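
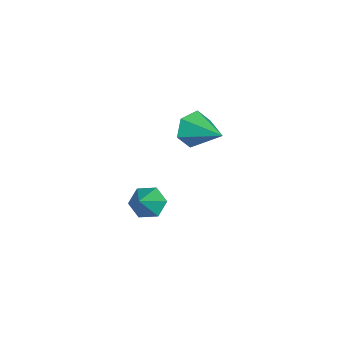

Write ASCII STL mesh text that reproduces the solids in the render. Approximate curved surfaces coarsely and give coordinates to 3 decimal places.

solid 
facet normal -0.714 -0.622 -0.321
outer loop
vertex -3.1 2.884 -4.191
vertex -3.607 3.048 -3.38
vertex -3.745 3.608 -4.16
endloop
endfacet
facet normal 0.493 0.471 -0.732
outer loop
vertex -3.1 2.884 -4.191
vertex -3.745 3.608 -4.16
vertex -2.273 4.212 -2.78
endloop
endfacet
facet normal -0.713 -0.623 -0.321
outer loop
vertex -3.745 3.608 -4.16
vertex -3.607 3.048 -3.38
vertex -4.252 3.771 -3.35
endloop
endfacet
facet normal -0.133 0.952 -0.275
outer loop
vertex -3.745 3.608 -4.16
vertex -4.252 3.771 -3.35
vertex -2.273 4.212 -2.78
endloop
endfacet
facet normal -0.713 -0.623 -0.322
outer loop
vertex -4.252 3.771 -3.35
vertex -3.607 3.048 -3.38
vertex -4.115 3.211 -2.57
endloop
endfacet
facet normal -0.334 0.737 0.588
outer loop
vertex -4.252 3.771 -3.35
vertex -4.115 3.211 -2.57
vertex -2.273 4.212 -2.78
endloop
endfacet
facet normal -0.713 -0.623 -0.322
outer loop
vertex -4.115 3.211 -2.57
vertex -3.607 3.048 -3.38
vertex -3.469 2.488 -2.6
endloop
endfacet
facet normal 0.091 0.040 0.995
outer loop
vertex -4.115 3.211 -2.57
vertex -3.469 2.488 -2.6
vertex -2.273 4.212 -2.78
endloop
endfacet
facet normal -0.714 -0.622 -0.321
outer loop
vertex -3.469 2.488 -2.6
vertex -3.607 3.048 -3.38
vertex -2.962 2.324 -3.411
endloop
endfacet
facet normal 0.718 -0.442 0.538
outer loop
vertex -3.469 2.488 -2.6
vertex -2.962 2.324 -3.411
vertex -2.273 4.212 -2.78
endloop
endfacet
facet normal -0.714 -0.622 -0.321
outer loop
vertex -2.962 2.324 -3.411
vertex -3.607 3.048 -3.38
vertex -3.1 2.884 -4.191
endloop
endfacet
facet normal 0.918 -0.226 -0.325
outer loop
vertex -2.962 2.324 -3.411
vertex -3.1 2.884 -4.191
vertex -2.273 4.212 -2.78
endloop
endfacet
facet normal -0.719 0.192 -0.668
outer loop
vertex 1.883 1.482 -4.431
vertex 1.363 1.062 -3.992
vertex 1.452 1.846 -3.863
endloop
endfacet
facet normal 0.668 0.743 0.031
outer loop
vertex 1.883 1.482 -4.431
vertex 1.452 1.846 -3.863
vertex 2.657 0.718 -2.788
endloop
endfacet
facet normal -0.719 0.192 -0.668
outer loop
vertex 1.452 1.846 -3.863
vertex 1.363 1.062 -3.992
vertex 0.932 1.426 -3.424
endloop
endfacet
facet normal 0.028 0.705 0.708
outer loop
vertex 1.452 1.846 -3.863
vertex 0.932 1.426 -3.424
vertex 2.657 0.718 -2.788
endloop
endfacet
facet normal -0.719 0.191 -0.668
outer loop
vertex 0.932 1.426 -3.424
vertex 1.363 1.062 -3.992
vertex 0.843 0.641 -3.553
endloop
endfacet
facet normal -0.382 -0.107 0.918
outer loop
vertex 0.932 1.426 -3.424
vertex 0.843 0.641 -3.553
vertex 2.657 0.718 -2.788
endloop
endfacet
facet normal -0.719 0.191 -0.669
outer loop
vertex 0.843 0.641 -3.553
vertex 1.363 1.062 -3.992
vertex 1.274 0.277 -4.12
endloop
endfacet
facet normal -0.152 -0.880 0.449
outer loop
vertex 0.843 0.641 -3.553
vertex 1.274 0.277 -4.12
vertex 2.657 0.718 -2.788
endloop
endfacet
facet normal -0.719 0.191 -0.669
outer loop
vertex 1.274 0.277 -4.12
vertex 1.363 1.062 -3.992
vertex 1.794 0.698 -4.559
endloop
endfacet
facet normal 0.489 -0.842 -0.229
outer loop
vertex 1.274 0.277 -4.12
vertex 1.794 0.698 -4.559
vertex 2.657 0.718 -2.788
endloop
endfacet
facet normal -0.719 0.191 -0.669
outer loop
vertex 1.794 0.698 -4.559
vertex 1.363 1.062 -3.992
vertex 1.883 1.482 -4.431
endloop
endfacet
facet normal 0.899 -0.031 -0.438
outer loop
vertex 1.794 0.698 -4.559
vertex 1.883 1.482 -4.431
vertex 2.657 0.718 -2.788
endloop
endfacet

endsolid


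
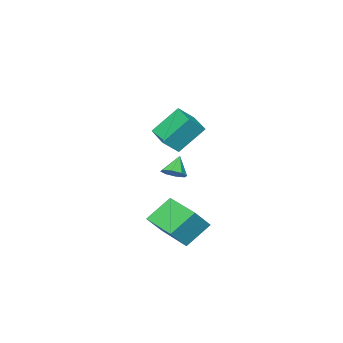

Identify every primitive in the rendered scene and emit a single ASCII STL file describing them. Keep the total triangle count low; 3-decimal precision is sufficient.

solid 
facet normal 0.572 0.210 -0.793
outer loop
vertex -1.473 -3.128 -0.244
vertex -1.904 -3.421 -0.632
vertex -1.821 -2.815 -0.412
endloop
endfacet
facet normal 0.113 0.564 0.818
outer loop
vertex -1.473 -3.128 -0.244
vertex -1.821 -2.815 -0.412
vertex -2.556 -3.659 0.272
endloop
endfacet
facet normal 0.573 0.209 -0.793
outer loop
vertex -1.821 -2.815 -0.412
vertex -1.904 -3.421 -0.632
vertex -2.218 -2.857 -0.71
endloop
endfacet
facet normal -0.437 0.765 0.474
outer loop
vertex -1.821 -2.815 -0.412
vertex -2.218 -2.857 -0.71
vertex -2.556 -3.659 0.272
endloop
endfacet
facet normal 0.571 0.208 -0.794
outer loop
vertex -2.218 -2.857 -0.71
vertex -1.904 -3.421 -0.632
vertex -2.431 -3.229 -0.961
endloop
endfacet
facet normal -0.885 0.459 0.070
outer loop
vertex -2.218 -2.857 -0.71
vertex -2.431 -3.229 -0.961
vertex -2.556 -3.659 0.272
endloop
endfacet
facet normal 0.572 0.210 -0.793
outer loop
vertex -2.431 -3.229 -0.961
vertex -1.904 -3.421 -0.632
vertex -2.335 -3.714 -1.02
endloop
endfacet
facet normal -0.972 -0.173 -0.159
outer loop
vertex -2.431 -3.229 -0.961
vertex -2.335 -3.714 -1.02
vertex -2.556 -3.659 0.272
endloop
endfacet
facet normal 0.572 0.210 -0.793
outer loop
vertex -2.335 -3.714 -1.02
vertex -1.904 -3.421 -0.632
vertex -1.987 -4.027 -0.852
endloop
endfacet
facet normal -0.646 -0.760 -0.078
outer loop
vertex -2.335 -3.714 -1.02
vertex -1.987 -4.027 -0.852
vertex -2.556 -3.659 0.272
endloop
endfacet
facet normal 0.571 0.210 -0.793
outer loop
vertex -1.987 -4.027 -0.852
vertex -1.904 -3.421 -0.632
vertex -1.59 -3.985 -0.555
endloop
endfacet
facet normal -0.097 -0.959 0.265
outer loop
vertex -1.987 -4.027 -0.852
vertex -1.59 -3.985 -0.555
vertex -2.556 -3.659 0.272
endloop
endfacet
facet normal 0.571 0.210 -0.793
outer loop
vertex -1.59 -3.985 -0.555
vertex -1.904 -3.421 -0.632
vertex -1.377 -3.612 -0.303
endloop
endfacet
facet normal 0.353 -0.654 0.670
outer loop
vertex -1.59 -3.985 -0.555
vertex -1.377 -3.612 -0.303
vertex -2.556 -3.659 0.272
endloop
endfacet
facet normal 0.571 0.210 -0.793
outer loop
vertex -1.377 -3.612 -0.303
vertex -1.904 -3.421 -0.632
vertex -1.473 -3.128 -0.244
endloop
endfacet
facet normal 0.439 -0.022 0.898
outer loop
vertex -1.377 -3.612 -0.303
vertex -1.473 -3.128 -0.244
vertex -2.556 -3.659 0.272
endloop
endfacet
facet normal -0.710 0.227 0.666
outer loop
vertex 0.897 -0.828 -0.659
vertex 1.319 1.126 -0.874
vertex 0.004 -0.743 -1.64
endloop
endfacet
facet normal -0.210 -0.972 0.107
outer loop
vertex 1.141 -1.106 -2.706
vertex 0.897 -0.828 -0.659
vertex 0.004 -0.743 -1.64
endloop
endfacet
facet normal -0.711 0.227 0.666
outer loop
vertex 0.004 -0.743 -1.64
vertex 1.319 1.126 -0.874
vertex 0.426 1.211 -1.856
endloop
endfacet
facet normal -0.672 0.063 -0.738
outer loop
vertex 0.426 1.211 -1.856
vertex 1.141 -1.106 -2.706
vertex 0.004 -0.743 -1.64
endloop
endfacet
facet normal 0.672 -0.064 0.738
outer loop
vertex 0.897 -0.828 -0.659
vertex 2.456 0.763 -1.94
vertex 1.319 1.126 -0.874
endloop
endfacet
facet normal -0.210 -0.972 0.107
outer loop
vertex 2.034 -1.191 -1.724
vertex 0.897 -0.828 -0.659
vertex 1.141 -1.106 -2.706
endloop
endfacet
facet normal 0.671 -0.063 0.738
outer loop
vertex 2.034 -1.191 -1.724
vertex 2.456 0.763 -1.94
vertex 0.897 -0.828 -0.659
endloop
endfacet
facet normal 0.210 0.972 -0.107
outer loop
vertex 1.319 1.126 -0.874
vertex 2.456 0.763 -1.94
vertex 0.426 1.211 -1.856
endloop
endfacet
facet normal -0.671 0.064 -0.738
outer loop
vertex 1.563 0.848 -2.921
vertex 1.141 -1.106 -2.706
vertex 0.426 1.211 -1.856
endloop
endfacet
facet normal 0.210 0.972 -0.107
outer loop
vertex 0.426 1.211 -1.856
vertex 2.456 0.763 -1.94
vertex 1.563 0.848 -2.921
endloop
endfacet
facet normal 0.711 -0.227 -0.666
outer loop
vertex 1.563 0.848 -2.921
vertex 2.034 -1.191 -1.724
vertex 1.141 -1.106 -2.706
endloop
endfacet
facet normal 0.710 -0.227 -0.666
outer loop
vertex 2.456 0.763 -1.94
vertex 2.034 -1.191 -1.724
vertex 1.563 0.848 -2.921
endloop
endfacet
facet normal -0.550 0.388 0.740
outer loop
vertex 0.201 -1.029 4.608
vertex 0.831 0.281 4.39
vertex -0.559 -0.779 3.912
endloop
endfacet
facet normal -0.429 -0.891 0.148
outer loop
vertex 0.409 -1.461 2.61
vertex 0.201 -1.029 4.608
vertex -0.559 -0.779 3.912
endloop
endfacet
facet normal -0.550 0.387 0.740
outer loop
vertex -0.559 -0.779 3.912
vertex 0.831 0.281 4.39
vertex 0.071 0.531 3.695
endloop
endfacet
facet normal -0.717 0.236 -0.656
outer loop
vertex 0.071 0.531 3.695
vertex 0.409 -1.461 2.61
vertex -0.559 -0.779 3.912
endloop
endfacet
facet normal 0.717 -0.236 0.656
outer loop
vertex 0.201 -1.029 4.608
vertex 1.799 -0.401 3.088
vertex 0.831 0.281 4.39
endloop
endfacet
facet normal -0.429 -0.891 0.148
outer loop
vertex 1.169 -1.711 3.305
vertex 0.201 -1.029 4.608
vertex 0.409 -1.461 2.61
endloop
endfacet
facet normal 0.717 -0.236 0.656
outer loop
vertex 1.169 -1.711 3.305
vertex 1.799 -0.401 3.088
vertex 0.201 -1.029 4.608
endloop
endfacet
facet normal 0.429 0.891 -0.148
outer loop
vertex 0.831 0.281 4.39
vertex 1.799 -0.401 3.088
vertex 0.071 0.531 3.695
endloop
endfacet
facet normal -0.717 0.236 -0.656
outer loop
vertex 1.039 -0.151 2.392
vertex 0.409 -1.461 2.61
vertex 0.071 0.531 3.695
endloop
endfacet
facet normal 0.429 0.891 -0.148
outer loop
vertex 0.071 0.531 3.695
vertex 1.799 -0.401 3.088
vertex 1.039 -0.151 2.392
endloop
endfacet
facet normal 0.549 -0.387 -0.740
outer loop
vertex 1.039 -0.151 2.392
vertex 1.169 -1.711 3.305
vertex 0.409 -1.461 2.61
endloop
endfacet
facet normal 0.550 -0.387 -0.740
outer loop
vertex 1.799 -0.401 3.088
vertex 1.169 -1.711 3.305
vertex 1.039 -0.151 2.392
endloop
endfacet

endsolid


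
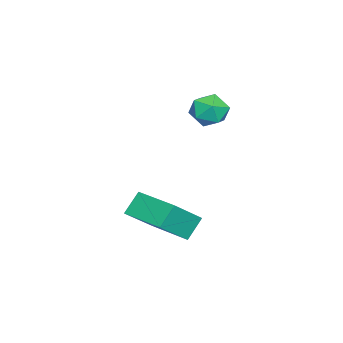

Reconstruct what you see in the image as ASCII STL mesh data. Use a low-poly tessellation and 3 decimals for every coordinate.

solid 
facet normal -0.559 0.616 0.555
outer loop
vertex -2.657 0.92 4.057
vertex -3.301 0.422 3.961
vertex -2.791 0.314 4.594
endloop
endfacet
facet normal 0.125 0.642 0.756
outer loop
vertex -2.657 0.92 4.057
vertex -2.791 0.314 4.594
vertex -2.029 0.471 4.335
endloop
endfacet
facet normal 0.514 0.836 0.190
outer loop
vertex -2.657 0.92 4.057
vertex -2.029 0.471 4.335
vertex -2.068 0.675 3.541
endloop
endfacet
facet normal 0.071 0.930 -0.361
outer loop
vertex -2.657 0.92 4.057
vertex -2.068 0.675 3.541
vertex -2.854 0.645 3.31
endloop
endfacet
facet normal -0.593 0.793 -0.136
outer loop
vertex -2.657 0.92 4.057
vertex -2.854 0.645 3.31
vertex -3.301 0.422 3.961
endloop
endfacet
facet normal 0.325 -0.016 0.946
outer loop
vertex -2.029 0.471 4.335
vertex -2.791 0.314 4.594
vertex -2.286 -0.305 4.41
endloop
endfacet
facet normal -0.782 -0.058 0.620
outer loop
vertex -2.791 0.314 4.594
vertex -3.301 0.422 3.961
vertex -3.072 -0.335 4.179
endloop
endfacet
facet normal -0.837 0.229 -0.496
outer loop
vertex -3.301 0.422 3.961
vertex -2.854 0.645 3.31
vertex -3.111 -0.131 3.385
endloop
endfacet
facet normal 0.236 0.449 -0.862
outer loop
vertex -2.854 0.645 3.31
vertex -2.068 0.675 3.541
vertex -2.349 0.026 3.126
endloop
endfacet
facet normal 0.954 0.297 0.029
outer loop
vertex -2.068 0.675 3.541
vertex -2.029 0.471 4.335
vertex -1.839 -0.082 3.759
endloop
endfacet
facet normal -0.071 -0.930 0.361
outer loop
vertex -2.483 -0.58 3.663
vertex -2.286 -0.305 4.41
vertex -3.072 -0.335 4.179
endloop
endfacet
facet normal -0.514 -0.836 -0.190
outer loop
vertex -2.483 -0.58 3.663
vertex -3.072 -0.335 4.179
vertex -3.111 -0.131 3.385
endloop
endfacet
facet normal -0.125 -0.642 -0.756
outer loop
vertex -2.483 -0.58 3.663
vertex -3.111 -0.131 3.385
vertex -2.349 0.026 3.126
endloop
endfacet
facet normal 0.559 -0.616 -0.555
outer loop
vertex -2.483 -0.58 3.663
vertex -2.349 0.026 3.126
vertex -1.839 -0.082 3.759
endloop
endfacet
facet normal 0.593 -0.793 0.136
outer loop
vertex -2.483 -0.58 3.663
vertex -1.839 -0.082 3.759
vertex -2.286 -0.305 4.41
endloop
endfacet
facet normal -0.236 -0.449 0.862
outer loop
vertex -3.072 -0.335 4.179
vertex -2.286 -0.305 4.41
vertex -2.791 0.314 4.594
endloop
endfacet
facet normal -0.954 -0.297 -0.029
outer loop
vertex -3.111 -0.131 3.385
vertex -3.072 -0.335 4.179
vertex -3.301 0.422 3.961
endloop
endfacet
facet normal -0.325 0.016 -0.946
outer loop
vertex -2.349 0.026 3.126
vertex -3.111 -0.131 3.385
vertex -2.854 0.645 3.31
endloop
endfacet
facet normal 0.782 0.058 -0.620
outer loop
vertex -1.839 -0.082 3.759
vertex -2.349 0.026 3.126
vertex -2.068 0.675 3.541
endloop
endfacet
facet normal 0.837 -0.229 0.496
outer loop
vertex -2.286 -0.305 4.41
vertex -1.839 -0.082 3.759
vertex -2.029 0.471 4.335
endloop
endfacet
facet normal -0.586 0.290 0.757
outer loop
vertex -0.201 -1.66 0.562
vertex 0.73 0.005 0.645
vertex -1.263 -1.013 -0.507
endloop
endfacet
facet normal -0.487 -0.872 -0.044
outer loop
vertex -0.63 -1.325 -1.325
vertex -0.201 -1.66 0.562
vertex -1.263 -1.013 -0.507
endloop
endfacet
facet normal -0.586 0.289 0.757
outer loop
vertex -1.263 -1.013 -0.507
vertex 0.73 0.005 0.645
vertex -0.332 0.653 -0.424
endloop
endfacet
facet normal -0.648 0.394 -0.652
outer loop
vertex -0.332 0.653 -0.424
vertex -0.63 -1.325 -1.325
vertex -1.263 -1.013 -0.507
endloop
endfacet
facet normal 0.648 -0.395 0.652
outer loop
vertex -0.201 -1.66 0.562
vertex 1.363 -0.307 -0.173
vertex 0.73 0.005 0.645
endloop
endfacet
facet normal -0.488 -0.872 -0.044
outer loop
vertex 0.432 -1.973 -0.256
vertex -0.201 -1.66 0.562
vertex -0.63 -1.325 -1.325
endloop
endfacet
facet normal 0.648 -0.394 0.652
outer loop
vertex 0.432 -1.973 -0.256
vertex 1.363 -0.307 -0.173
vertex -0.201 -1.66 0.562
endloop
endfacet
facet normal 0.487 0.872 0.044
outer loop
vertex 0.73 0.005 0.645
vertex 1.363 -0.307 -0.173
vertex -0.332 0.653 -0.424
endloop
endfacet
facet normal -0.647 0.395 -0.652
outer loop
vertex 0.301 0.34 -1.242
vertex -0.63 -1.325 -1.325
vertex -0.332 0.653 -0.424
endloop
endfacet
facet normal 0.487 0.872 0.044
outer loop
vertex -0.332 0.653 -0.424
vertex 1.363 -0.307 -0.173
vertex 0.301 0.34 -1.242
endloop
endfacet
facet normal 0.585 -0.290 -0.757
outer loop
vertex 0.301 0.34 -1.242
vertex 0.432 -1.973 -0.256
vertex -0.63 -1.325 -1.325
endloop
endfacet
facet normal 0.586 -0.290 -0.757
outer loop
vertex 1.363 -0.307 -0.173
vertex 0.432 -1.973 -0.256
vertex 0.301 0.34 -1.242
endloop
endfacet

endsolid


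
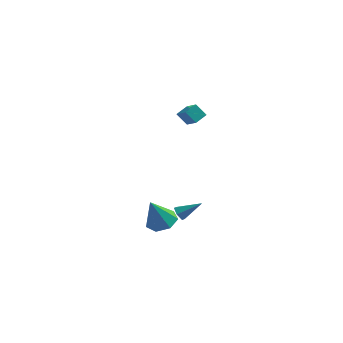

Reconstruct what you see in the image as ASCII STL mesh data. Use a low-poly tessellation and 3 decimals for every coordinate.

solid 
facet normal -0.807 -0.225 -0.546
outer loop
vertex 0.924 3.321 -4.522
vertex 0.635 3.261 -4.07
vertex 0.663 3.743 -4.31
endloop
endfacet
facet normal 0.564 0.622 -0.544
outer loop
vertex 0.924 3.321 -4.522
vertex 0.663 3.743 -4.31
vertex 1.845 3.599 -3.25
endloop
endfacet
facet normal -0.806 -0.226 -0.547
outer loop
vertex 0.663 3.743 -4.31
vertex 0.635 3.261 -4.07
vertex 0.373 3.683 -3.858
endloop
endfacet
facet normal 0.002 0.991 0.133
outer loop
vertex 0.663 3.743 -4.31
vertex 0.373 3.683 -3.858
vertex 1.845 3.599 -3.25
endloop
endfacet
facet normal -0.806 -0.226 -0.546
outer loop
vertex 0.373 3.683 -3.858
vertex 0.635 3.261 -4.07
vertex 0.346 3.2 -3.618
endloop
endfacet
facet normal -0.322 0.436 0.840
outer loop
vertex 0.373 3.683 -3.858
vertex 0.346 3.2 -3.618
vertex 1.845 3.599 -3.25
endloop
endfacet
facet normal -0.807 -0.226 -0.546
outer loop
vertex 0.346 3.2 -3.618
vertex 0.635 3.261 -4.07
vertex 0.607 2.778 -3.829
endloop
endfacet
facet normal -0.084 -0.487 0.870
outer loop
vertex 0.346 3.2 -3.618
vertex 0.607 2.778 -3.829
vertex 1.845 3.599 -3.25
endloop
endfacet
facet normal -0.806 -0.226 -0.547
outer loop
vertex 0.607 2.778 -3.829
vertex 0.635 3.261 -4.07
vertex 0.897 2.838 -4.281
endloop
endfacet
facet normal 0.478 -0.857 0.193
outer loop
vertex 0.607 2.778 -3.829
vertex 0.897 2.838 -4.281
vertex 1.845 3.599 -3.25
endloop
endfacet
facet normal -0.806 -0.227 -0.546
outer loop
vertex 0.897 2.838 -4.281
vertex 0.635 3.261 -4.07
vertex 0.924 3.321 -4.522
endloop
endfacet
facet normal 0.802 -0.302 -0.515
outer loop
vertex 0.897 2.838 -4.281
vertex 0.924 3.321 -4.522
vertex 1.845 3.599 -3.25
endloop
endfacet
facet normal 0.264 0.277 -0.924
outer loop
vertex 0.603 1.308 -3.968
vertex -0.054 2.008 -3.946
vertex 0.866 2.041 -3.673
endloop
endfacet
facet normal 0.725 -0.465 0.509
outer loop
vertex 0.603 1.308 -3.968
vertex 0.866 2.041 -3.673
vertex -0.566 1.472 -2.154
endloop
endfacet
facet normal 0.264 0.276 -0.924
outer loop
vertex 0.866 2.041 -3.673
vertex -0.054 2.008 -3.946
vertex 0.437 2.75 -3.584
endloop
endfacet
facet normal 0.637 0.296 0.712
outer loop
vertex 0.866 2.041 -3.673
vertex 0.437 2.75 -3.584
vertex -0.566 1.472 -2.154
endloop
endfacet
facet normal 0.264 0.276 -0.924
outer loop
vertex 0.437 2.75 -3.584
vertex -0.054 2.008 -3.946
vertex -0.361 2.9 -3.767
endloop
endfacet
facet normal -0.011 0.749 0.662
outer loop
vertex 0.437 2.75 -3.584
vertex -0.361 2.9 -3.767
vertex -0.566 1.472 -2.154
endloop
endfacet
facet normal 0.264 0.276 -0.924
outer loop
vertex -0.361 2.9 -3.767
vertex -0.054 2.008 -3.946
vertex -0.928 2.379 -4.085
endloop
endfacet
facet normal -0.732 0.554 0.397
outer loop
vertex -0.361 2.9 -3.767
vertex -0.928 2.379 -4.085
vertex -0.566 1.472 -2.154
endloop
endfacet
facet normal 0.265 0.277 -0.924
outer loop
vertex -0.928 2.379 -4.085
vertex -0.054 2.008 -3.946
vertex -0.837 1.579 -4.299
endloop
endfacet
facet normal -0.983 -0.143 0.117
outer loop
vertex -0.928 2.379 -4.085
vertex -0.837 1.579 -4.299
vertex -0.566 1.472 -2.154
endloop
endfacet
facet normal 0.264 0.277 -0.924
outer loop
vertex -0.837 1.579 -4.299
vertex -0.054 2.008 -3.946
vertex -0.155 1.102 -4.247
endloop
endfacet
facet normal -0.574 -0.818 0.032
outer loop
vertex -0.837 1.579 -4.299
vertex -0.155 1.102 -4.247
vertex -0.566 1.472 -2.154
endloop
endfacet
facet normal 0.265 0.277 -0.924
outer loop
vertex -0.155 1.102 -4.247
vertex -0.054 2.008 -3.946
vertex 0.603 1.308 -3.968
endloop
endfacet
facet normal 0.185 -0.961 0.206
outer loop
vertex -0.155 1.102 -4.247
vertex 0.603 1.308 -3.968
vertex -0.566 1.472 -2.154
endloop
endfacet
facet normal -0.661 0.086 0.745
outer loop
vertex 1.031 3.025 4.365
vertex 1.454 3.673 4.666
vertex 0.338 3.806 3.66
endloop
endfacet
facet normal -0.510 -0.780 -0.362
outer loop
vertex 0.946 3.727 2.974
vertex 1.031 3.025 4.365
vertex 0.338 3.806 3.66
endloop
endfacet
facet normal -0.661 0.086 0.745
outer loop
vertex 0.338 3.806 3.66
vertex 1.454 3.673 4.666
vertex 0.761 4.454 3.961
endloop
endfacet
facet normal -0.551 0.619 -0.559
outer loop
vertex 0.761 4.454 3.961
vertex 0.946 3.727 2.974
vertex 0.338 3.806 3.66
endloop
endfacet
facet normal 0.551 -0.619 0.559
outer loop
vertex 1.031 3.025 4.365
vertex 2.062 3.594 3.98
vertex 1.454 3.673 4.666
endloop
endfacet
facet normal -0.510 -0.780 -0.362
outer loop
vertex 1.639 2.946 3.679
vertex 1.031 3.025 4.365
vertex 0.946 3.727 2.974
endloop
endfacet
facet normal 0.551 -0.619 0.559
outer loop
vertex 1.639 2.946 3.679
vertex 2.062 3.594 3.98
vertex 1.031 3.025 4.365
endloop
endfacet
facet normal 0.510 0.780 0.362
outer loop
vertex 1.454 3.673 4.666
vertex 2.062 3.594 3.98
vertex 0.761 4.454 3.961
endloop
endfacet
facet normal -0.551 0.619 -0.559
outer loop
vertex 1.369 4.375 3.275
vertex 0.946 3.727 2.974
vertex 0.761 4.454 3.961
endloop
endfacet
facet normal 0.510 0.780 0.362
outer loop
vertex 0.761 4.454 3.961
vertex 2.062 3.594 3.98
vertex 1.369 4.375 3.275
endloop
endfacet
facet normal 0.661 -0.086 -0.745
outer loop
vertex 1.369 4.375 3.275
vertex 1.639 2.946 3.679
vertex 0.946 3.727 2.974
endloop
endfacet
facet normal 0.661 -0.086 -0.745
outer loop
vertex 2.062 3.594 3.98
vertex 1.639 2.946 3.679
vertex 1.369 4.375 3.275
endloop
endfacet

endsolid


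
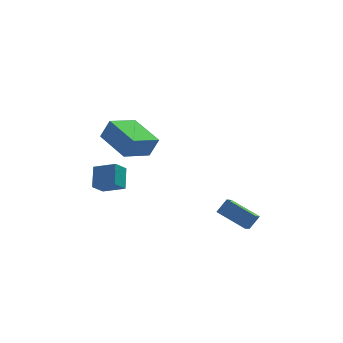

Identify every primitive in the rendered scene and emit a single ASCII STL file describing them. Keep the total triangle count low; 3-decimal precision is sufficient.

solid 
facet normal -0.790 -0.505 0.348
outer loop
vertex -2.732 -1.331 3.285
vertex -3.631 0.369 3.711
vertex -3.195 -1.318 2.254
endloop
endfacet
facet normal 0.457 -0.863 -0.216
outer loop
vertex -1.869 -0.469 1.669
vertex -2.732 -1.331 3.285
vertex -3.195 -1.318 2.254
endloop
endfacet
facet normal -0.789 -0.505 0.349
outer loop
vertex -3.195 -1.318 2.254
vertex -3.631 0.369 3.711
vertex -4.095 0.383 2.681
endloop
endfacet
facet normal -0.410 0.012 -0.912
outer loop
vertex -4.095 0.383 2.681
vertex -1.869 -0.469 1.669
vertex -3.195 -1.318 2.254
endloop
endfacet
facet normal 0.410 -0.012 0.912
outer loop
vertex -2.732 -1.331 3.285
vertex -2.305 1.218 3.126
vertex -3.631 0.369 3.711
endloop
endfacet
facet normal 0.456 -0.863 -0.217
outer loop
vertex -1.405 -0.483 2.699
vertex -2.732 -1.331 3.285
vertex -1.869 -0.469 1.669
endloop
endfacet
facet normal 0.410 -0.012 0.912
outer loop
vertex -1.405 -0.483 2.699
vertex -2.305 1.218 3.126
vertex -2.732 -1.331 3.285
endloop
endfacet
facet normal -0.457 0.863 0.217
outer loop
vertex -3.631 0.369 3.711
vertex -2.305 1.218 3.126
vertex -4.095 0.383 2.681
endloop
endfacet
facet normal -0.410 0.012 -0.912
outer loop
vertex -2.768 1.231 2.095
vertex -1.869 -0.469 1.669
vertex -4.095 0.383 2.681
endloop
endfacet
facet normal -0.456 0.863 0.216
outer loop
vertex -4.095 0.383 2.681
vertex -2.305 1.218 3.126
vertex -2.768 1.231 2.095
endloop
endfacet
facet normal 0.790 0.505 -0.349
outer loop
vertex -2.768 1.231 2.095
vertex -1.405 -0.483 2.699
vertex -1.869 -0.469 1.669
endloop
endfacet
facet normal 0.790 0.505 -0.348
outer loop
vertex -2.305 1.218 3.126
vertex -1.405 -0.483 2.699
vertex -2.768 1.231 2.095
endloop
endfacet
facet normal -0.577 -0.453 0.680
outer loop
vertex -3.103 2.672 -0.816
vertex -4.149 3.269 -1.306
vertex -3.287 1.678 -1.634
endloop
endfacet
facet normal 0.805 -0.459 0.376
outer loop
vertex -2.711 2.131 -2.314
vertex -3.103 2.672 -0.816
vertex -3.287 1.678 -1.634
endloop
endfacet
facet normal -0.576 -0.452 0.681
outer loop
vertex -3.287 1.678 -1.634
vertex -4.149 3.269 -1.306
vertex -4.334 2.275 -2.123
endloop
endfacet
facet normal -0.142 -0.764 -0.629
outer loop
vertex -4.334 2.275 -2.123
vertex -2.711 2.131 -2.314
vertex -3.287 1.678 -1.634
endloop
endfacet
facet normal 0.142 0.764 0.629
outer loop
vertex -3.103 2.672 -0.816
vertex -3.573 3.722 -1.986
vertex -4.149 3.269 -1.306
endloop
endfacet
facet normal 0.805 -0.459 0.376
outer loop
vertex -2.526 3.125 -1.497
vertex -3.103 2.672 -0.816
vertex -2.711 2.131 -2.314
endloop
endfacet
facet normal 0.142 0.764 0.629
outer loop
vertex -2.526 3.125 -1.497
vertex -3.573 3.722 -1.986
vertex -3.103 2.672 -0.816
endloop
endfacet
facet normal -0.805 0.459 -0.376
outer loop
vertex -4.149 3.269 -1.306
vertex -3.573 3.722 -1.986
vertex -4.334 2.275 -2.123
endloop
endfacet
facet normal -0.142 -0.765 -0.629
outer loop
vertex -3.757 2.728 -2.804
vertex -2.711 2.131 -2.314
vertex -4.334 2.275 -2.123
endloop
endfacet
facet normal -0.805 0.459 -0.377
outer loop
vertex -4.334 2.275 -2.123
vertex -3.573 3.722 -1.986
vertex -3.757 2.728 -2.804
endloop
endfacet
facet normal 0.577 0.452 -0.680
outer loop
vertex -3.757 2.728 -2.804
vertex -2.526 3.125 -1.497
vertex -2.711 2.131 -2.314
endloop
endfacet
facet normal 0.576 0.453 -0.680
outer loop
vertex -3.573 3.722 -1.986
vertex -2.526 3.125 -1.497
vertex -3.757 2.728 -2.804
endloop
endfacet
facet normal -0.602 -0.260 -0.755
outer loop
vertex 1.566 0.491 -3.376
vertex 1.92 1.123 -3.876
vertex 2.772 -0.639 -3.95
endloop
endfacet
facet normal -0.402 -0.718 0.568
outer loop
vertex 3.32 -0.403 -3.264
vertex 1.566 0.491 -3.376
vertex 2.772 -0.639 -3.95
endloop
endfacet
facet normal -0.603 -0.260 -0.754
outer loop
vertex 2.772 -0.639 -3.95
vertex 1.92 1.123 -3.876
vertex 3.126 -0.007 -4.451
endloop
endfacet
facet normal 0.689 -0.646 -0.328
outer loop
vertex 3.126 -0.007 -4.451
vertex 3.32 -0.403 -3.264
vertex 2.772 -0.639 -3.95
endloop
endfacet
facet normal -0.689 0.646 0.328
outer loop
vertex 1.566 0.491 -3.376
vertex 2.468 1.359 -3.19
vertex 1.92 1.123 -3.876
endloop
endfacet
facet normal -0.402 -0.718 0.568
outer loop
vertex 2.114 0.727 -2.689
vertex 1.566 0.491 -3.376
vertex 3.32 -0.403 -3.264
endloop
endfacet
facet normal -0.689 0.646 0.328
outer loop
vertex 2.114 0.727 -2.689
vertex 2.468 1.359 -3.19
vertex 1.566 0.491 -3.376
endloop
endfacet
facet normal 0.402 0.718 -0.568
outer loop
vertex 1.92 1.123 -3.876
vertex 2.468 1.359 -3.19
vertex 3.126 -0.007 -4.451
endloop
endfacet
facet normal 0.689 -0.646 -0.328
outer loop
vertex 3.674 0.229 -3.764
vertex 3.32 -0.403 -3.264
vertex 3.126 -0.007 -4.451
endloop
endfacet
facet normal 0.403 0.718 -0.568
outer loop
vertex 3.126 -0.007 -4.451
vertex 2.468 1.359 -3.19
vertex 3.674 0.229 -3.764
endloop
endfacet
facet normal 0.603 0.259 0.755
outer loop
vertex 3.674 0.229 -3.764
vertex 2.114 0.727 -2.689
vertex 3.32 -0.403 -3.264
endloop
endfacet
facet normal 0.603 0.260 0.754
outer loop
vertex 2.468 1.359 -3.19
vertex 2.114 0.727 -2.689
vertex 3.674 0.229 -3.764
endloop
endfacet

endsolid


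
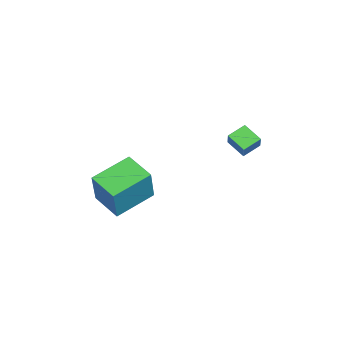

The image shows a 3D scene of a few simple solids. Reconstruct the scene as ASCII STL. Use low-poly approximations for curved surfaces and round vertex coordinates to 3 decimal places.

solid 
facet normal -0.695 -0.666 0.271
outer loop
vertex -0.716 -3.778 -1.711
vertex -1.952 -2.25 -1.128
vertex -1.511 -3.709 -3.577
endloop
endfacet
facet normal 0.603 -0.745 -0.285
outer loop
vertex -0.448 -2.69 -3.992
vertex -0.716 -3.778 -1.711
vertex -1.511 -3.709 -3.577
endloop
endfacet
facet normal -0.695 -0.666 0.271
outer loop
vertex -1.511 -3.709 -3.577
vertex -1.952 -2.25 -1.128
vertex -2.747 -2.181 -2.994
endloop
endfacet
facet normal -0.392 0.034 -0.919
outer loop
vertex -2.747 -2.181 -2.994
vertex -0.448 -2.69 -3.992
vertex -1.511 -3.709 -3.577
endloop
endfacet
facet normal 0.392 -0.034 0.919
outer loop
vertex -0.716 -3.778 -1.711
vertex -0.889 -1.231 -1.543
vertex -1.952 -2.25 -1.128
endloop
endfacet
facet normal 0.603 -0.745 -0.285
outer loop
vertex 0.347 -2.759 -2.126
vertex -0.716 -3.778 -1.711
vertex -0.448 -2.69 -3.992
endloop
endfacet
facet normal 0.392 -0.034 0.919
outer loop
vertex 0.347 -2.759 -2.126
vertex -0.889 -1.231 -1.543
vertex -0.716 -3.778 -1.711
endloop
endfacet
facet normal -0.603 0.745 0.285
outer loop
vertex -1.952 -2.25 -1.128
vertex -0.889 -1.231 -1.543
vertex -2.747 -2.181 -2.994
endloop
endfacet
facet normal -0.392 0.034 -0.919
outer loop
vertex -1.684 -1.162 -3.409
vertex -0.448 -2.69 -3.992
vertex -2.747 -2.181 -2.994
endloop
endfacet
facet normal -0.603 0.745 0.285
outer loop
vertex -2.747 -2.181 -2.994
vertex -0.889 -1.231 -1.543
vertex -1.684 -1.162 -3.409
endloop
endfacet
facet normal 0.695 0.666 -0.271
outer loop
vertex -1.684 -1.162 -3.409
vertex 0.347 -2.759 -2.126
vertex -0.448 -2.69 -3.992
endloop
endfacet
facet normal 0.695 0.666 -0.271
outer loop
vertex -0.889 -1.231 -1.543
vertex 0.347 -2.759 -2.126
vertex -1.684 -1.162 -3.409
endloop
endfacet
facet normal -0.572 -0.022 -0.820
outer loop
vertex -1.158 2.036 0.479
vertex -1.682 2.735 0.826
vertex -0.539 2.725 0.028
endloop
endfacet
facet normal 0.558 -0.743 -0.370
outer loop
vertex -0.018 2.745 0.774
vertex -1.158 2.036 0.479
vertex -0.539 2.725 0.028
endloop
endfacet
facet normal -0.572 -0.022 -0.820
outer loop
vertex -0.539 2.725 0.028
vertex -1.682 2.735 0.826
vertex -1.063 3.424 0.375
endloop
endfacet
facet normal 0.601 0.668 -0.438
outer loop
vertex -1.063 3.424 0.375
vertex -0.018 2.745 0.774
vertex -0.539 2.725 0.028
endloop
endfacet
facet normal -0.601 -0.668 0.438
outer loop
vertex -1.158 2.036 0.479
vertex -1.161 2.755 1.572
vertex -1.682 2.735 0.826
endloop
endfacet
facet normal 0.558 -0.743 -0.370
outer loop
vertex -0.637 2.056 1.225
vertex -1.158 2.036 0.479
vertex -0.018 2.745 0.774
endloop
endfacet
facet normal -0.601 -0.668 0.438
outer loop
vertex -0.637 2.056 1.225
vertex -1.161 2.755 1.572
vertex -1.158 2.036 0.479
endloop
endfacet
facet normal -0.558 0.743 0.370
outer loop
vertex -1.682 2.735 0.826
vertex -1.161 2.755 1.572
vertex -1.063 3.424 0.375
endloop
endfacet
facet normal 0.601 0.668 -0.438
outer loop
vertex -0.542 3.444 1.121
vertex -0.018 2.745 0.774
vertex -1.063 3.424 0.375
endloop
endfacet
facet normal -0.558 0.743 0.370
outer loop
vertex -1.063 3.424 0.375
vertex -1.161 2.755 1.572
vertex -0.542 3.444 1.121
endloop
endfacet
facet normal 0.572 0.022 0.820
outer loop
vertex -0.542 3.444 1.121
vertex -0.637 2.056 1.225
vertex -0.018 2.745 0.774
endloop
endfacet
facet normal 0.572 0.022 0.820
outer loop
vertex -1.161 2.755 1.572
vertex -0.637 2.056 1.225
vertex -0.542 3.444 1.121
endloop
endfacet

endsolid


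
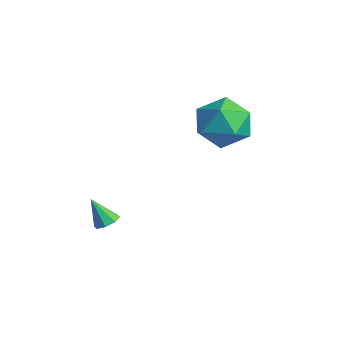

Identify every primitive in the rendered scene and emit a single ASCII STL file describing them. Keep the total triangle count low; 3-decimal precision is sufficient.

solid 
facet normal -0.712 0.638 0.293
outer loop
vertex -0.579 4.368 2.187
vertex -1.367 3.508 2.147
vertex -0.776 3.714 3.133
endloop
endfacet
facet normal -0.076 0.828 0.556
outer loop
vertex -0.579 4.368 2.187
vertex -0.776 3.714 3.133
vertex 0.316 4.008 2.844
endloop
endfacet
facet normal 0.368 0.930 0.007
outer loop
vertex -0.579 4.368 2.187
vertex 0.316 4.008 2.844
vertex 0.4 3.984 1.68
endloop
endfacet
facet normal 0.007 0.804 -0.595
outer loop
vertex -0.579 4.368 2.187
vertex 0.4 3.984 1.68
vertex -0.64 3.675 1.249
endloop
endfacet
facet normal -0.660 0.624 -0.418
outer loop
vertex -0.579 4.368 2.187
vertex -0.64 3.675 1.249
vertex -1.367 3.508 2.147
endloop
endfacet
facet normal 0.174 0.282 0.944
outer loop
vertex 0.316 4.008 2.844
vertex -0.776 3.714 3.133
vertex 0.08 2.925 3.211
endloop
endfacet
facet normal -0.855 -0.023 0.518
outer loop
vertex -0.776 3.714 3.133
vertex -1.367 3.508 2.147
vertex -0.96 2.616 2.78
endloop
endfacet
facet normal -0.772 -0.047 -0.634
outer loop
vertex -1.367 3.508 2.147
vertex -0.64 3.675 1.249
vertex -0.876 2.592 1.616
endloop
endfacet
facet normal 0.309 0.244 -0.919
outer loop
vertex -0.64 3.675 1.249
vertex 0.4 3.984 1.68
vertex 0.216 2.886 1.327
endloop
endfacet
facet normal 0.893 0.447 0.055
outer loop
vertex 0.4 3.984 1.68
vertex 0.316 4.008 2.844
vertex 0.807 3.092 2.313
endloop
endfacet
facet normal -0.007 -0.804 0.595
outer loop
vertex 0.019 2.232 2.273
vertex 0.08 2.925 3.211
vertex -0.96 2.616 2.78
endloop
endfacet
facet normal -0.368 -0.930 -0.007
outer loop
vertex 0.019 2.232 2.273
vertex -0.96 2.616 2.78
vertex -0.876 2.592 1.616
endloop
endfacet
facet normal 0.076 -0.828 -0.556
outer loop
vertex 0.019 2.232 2.273
vertex -0.876 2.592 1.616
vertex 0.216 2.886 1.327
endloop
endfacet
facet normal 0.712 -0.638 -0.293
outer loop
vertex 0.019 2.232 2.273
vertex 0.216 2.886 1.327
vertex 0.807 3.092 2.313
endloop
endfacet
facet normal 0.660 -0.624 0.418
outer loop
vertex 0.019 2.232 2.273
vertex 0.807 3.092 2.313
vertex 0.08 2.925 3.211
endloop
endfacet
facet normal -0.309 -0.244 0.919
outer loop
vertex -0.96 2.616 2.78
vertex 0.08 2.925 3.211
vertex -0.776 3.714 3.133
endloop
endfacet
facet normal -0.893 -0.447 -0.055
outer loop
vertex -0.876 2.592 1.616
vertex -0.96 2.616 2.78
vertex -1.367 3.508 2.147
endloop
endfacet
facet normal -0.174 -0.282 -0.944
outer loop
vertex 0.216 2.886 1.327
vertex -0.876 2.592 1.616
vertex -0.64 3.675 1.249
endloop
endfacet
facet normal 0.855 0.023 -0.518
outer loop
vertex 0.807 3.092 2.313
vertex 0.216 2.886 1.327
vertex 0.4 3.984 1.68
endloop
endfacet
facet normal 0.772 0.047 0.634
outer loop
vertex 0.08 2.925 3.211
vertex 0.807 3.092 2.313
vertex 0.316 4.008 2.844
endloop
endfacet
facet normal 0.433 0.293 -0.852
outer loop
vertex -1.183 -0.586 -2.158
vertex -1.63 -0.664 -2.412
vertex -1.414 -0.262 -2.164
endloop
endfacet
facet normal 0.480 0.357 0.802
outer loop
vertex -1.183 -0.586 -2.158
vertex -1.414 -0.262 -2.164
vertex -2.15 -1.016 -1.388
endloop
endfacet
facet normal 0.433 0.294 -0.853
outer loop
vertex -1.414 -0.262 -2.164
vertex -1.63 -0.664 -2.412
vertex -1.772 -0.173 -2.315
endloop
endfacet
facet normal -0.087 0.754 0.651
outer loop
vertex -1.414 -0.262 -2.164
vertex -1.772 -0.173 -2.315
vertex -2.15 -1.016 -1.388
endloop
endfacet
facet normal 0.433 0.294 -0.852
outer loop
vertex -1.772 -0.173 -2.315
vertex -1.63 -0.664 -2.412
vertex -2.046 -0.373 -2.523
endloop
endfacet
facet normal -0.701 0.646 0.302
outer loop
vertex -1.772 -0.173 -2.315
vertex -2.046 -0.373 -2.523
vertex -2.15 -1.016 -1.388
endloop
endfacet
facet normal 0.432 0.291 -0.854
outer loop
vertex -2.046 -0.373 -2.523
vertex -1.63 -0.664 -2.412
vertex -2.077 -0.743 -2.665
endloop
endfacet
facet normal -0.995 0.097 -0.036
outer loop
vertex -2.046 -0.373 -2.523
vertex -2.077 -0.743 -2.665
vertex -2.15 -1.016 -1.388
endloop
endfacet
facet normal 0.431 0.294 -0.853
outer loop
vertex -2.077 -0.743 -2.665
vertex -1.63 -0.664 -2.412
vertex -1.846 -1.067 -2.66
endloop
endfacet
facet normal -0.801 -0.574 -0.169
outer loop
vertex -2.077 -0.743 -2.665
vertex -1.846 -1.067 -2.66
vertex -2.15 -1.016 -1.388
endloop
endfacet
facet normal 0.435 0.291 -0.852
outer loop
vertex -1.846 -1.067 -2.66
vertex -1.63 -0.664 -2.412
vertex -1.489 -1.155 -2.508
endloop
endfacet
facet normal -0.233 -0.972 -0.017
outer loop
vertex -1.846 -1.067 -2.66
vertex -1.489 -1.155 -2.508
vertex -2.15 -1.016 -1.388
endloop
endfacet
facet normal 0.432 0.291 -0.854
outer loop
vertex -1.489 -1.155 -2.508
vertex -1.63 -0.664 -2.412
vertex -1.214 -0.956 -2.301
endloop
endfacet
facet normal 0.378 -0.865 0.330
outer loop
vertex -1.489 -1.155 -2.508
vertex -1.214 -0.956 -2.301
vertex -2.15 -1.016 -1.388
endloop
endfacet
facet normal 0.433 0.293 -0.852
outer loop
vertex -1.214 -0.956 -2.301
vertex -1.63 -0.664 -2.412
vertex -1.183 -0.586 -2.158
endloop
endfacet
facet normal 0.673 -0.315 0.669
outer loop
vertex -1.214 -0.956 -2.301
vertex -1.183 -0.586 -2.158
vertex -2.15 -1.016 -1.388
endloop
endfacet

endsolid


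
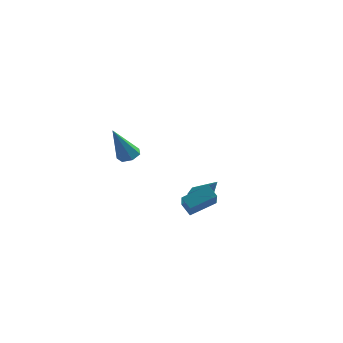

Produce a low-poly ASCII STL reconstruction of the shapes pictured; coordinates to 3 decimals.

solid 
facet normal -0.559 0.221 -0.799
outer loop
vertex 2.312 3.597 -4.668
vertex 1.819 3.995 -4.213
vertex 2.428 4.358 -4.539
endloop
endfacet
facet normal 0.957 -0.100 -0.271
outer loop
vertex 2.312 3.597 -4.668
vertex 2.428 4.358 -4.539
vertex 2.861 3.585 -2.727
endloop
endfacet
facet normal -0.559 0.221 -0.799
outer loop
vertex 2.428 4.358 -4.539
vertex 1.819 3.995 -4.213
vertex 1.935 4.755 -4.084
endloop
endfacet
facet normal 0.694 0.707 0.136
outer loop
vertex 2.428 4.358 -4.539
vertex 1.935 4.755 -4.084
vertex 2.861 3.585 -2.727
endloop
endfacet
facet normal -0.560 0.221 -0.799
outer loop
vertex 1.935 4.755 -4.084
vertex 1.819 3.995 -4.213
vertex 1.327 4.393 -3.758
endloop
endfacet
facet normal -0.071 0.731 0.679
outer loop
vertex 1.935 4.755 -4.084
vertex 1.327 4.393 -3.758
vertex 2.861 3.585 -2.727
endloop
endfacet
facet normal -0.560 0.221 -0.799
outer loop
vertex 1.327 4.393 -3.758
vertex 1.819 3.995 -4.213
vertex 1.211 3.632 -3.887
endloop
endfacet
facet normal -0.575 -0.051 0.816
outer loop
vertex 1.327 4.393 -3.758
vertex 1.211 3.632 -3.887
vertex 2.861 3.585 -2.727
endloop
endfacet
facet normal -0.560 0.220 -0.799
outer loop
vertex 1.211 3.632 -3.887
vertex 1.819 3.995 -4.213
vertex 1.704 3.234 -4.342
endloop
endfacet
facet normal -0.313 -0.857 0.410
outer loop
vertex 1.211 3.632 -3.887
vertex 1.704 3.234 -4.342
vertex 2.861 3.585 -2.727
endloop
endfacet
facet normal -0.560 0.220 -0.799
outer loop
vertex 1.704 3.234 -4.342
vertex 1.819 3.995 -4.213
vertex 2.312 3.597 -4.668
endloop
endfacet
facet normal 0.454 -0.881 -0.134
outer loop
vertex 1.704 3.234 -4.342
vertex 2.312 3.597 -4.668
vertex 2.861 3.585 -2.727
endloop
endfacet
facet normal 0.311 0.287 -0.906
outer loop
vertex 0.146 -2.898 2.278
vertex -0.468 -2.763 2.11
vertex -0.027 -2.372 2.385
endloop
endfacet
facet normal 0.786 0.136 0.603
outer loop
vertex 0.146 -2.898 2.278
vertex -0.027 -2.372 2.385
vertex -1.132 -3.377 4.05
endloop
endfacet
facet normal 0.311 0.287 -0.906
outer loop
vertex -0.027 -2.372 2.385
vertex -0.468 -2.763 2.11
vertex -0.532 -2.141 2.285
endloop
endfacet
facet normal 0.227 0.760 0.609
outer loop
vertex -0.027 -2.372 2.385
vertex -0.532 -2.141 2.285
vertex -1.132 -3.377 4.05
endloop
endfacet
facet normal 0.310 0.287 -0.906
outer loop
vertex -0.532 -2.141 2.285
vertex -0.468 -2.763 2.11
vertex -0.988 -2.378 2.054
endloop
endfacet
facet normal -0.563 0.755 0.337
outer loop
vertex -0.532 -2.141 2.285
vertex -0.988 -2.378 2.054
vertex -1.132 -3.377 4.05
endloop
endfacet
facet normal 0.310 0.287 -0.906
outer loop
vertex -0.988 -2.378 2.054
vertex -0.468 -2.763 2.11
vertex -1.052 -2.906 1.865
endloop
endfacet
facet normal -0.992 0.124 -0.010
outer loop
vertex -0.988 -2.378 2.054
vertex -1.052 -2.906 1.865
vertex -1.132 -3.377 4.05
endloop
endfacet
facet normal 0.310 0.286 -0.907
outer loop
vertex -1.052 -2.906 1.865
vertex -0.468 -2.763 2.11
vertex -0.676 -3.326 1.861
endloop
endfacet
facet normal -0.735 -0.657 -0.168
outer loop
vertex -1.052 -2.906 1.865
vertex -0.676 -3.326 1.861
vertex -1.132 -3.377 4.05
endloop
endfacet
facet normal 0.311 0.286 -0.906
outer loop
vertex -0.676 -3.326 1.861
vertex -0.468 -2.763 2.11
vertex -0.143 -3.322 2.045
endloop
endfacet
facet normal 0.015 -1.000 -0.020
outer loop
vertex -0.676 -3.326 1.861
vertex -0.143 -3.322 2.045
vertex -1.132 -3.377 4.05
endloop
endfacet
facet normal 0.311 0.286 -0.906
outer loop
vertex -0.143 -3.322 2.045
vertex -0.468 -2.763 2.11
vertex 0.146 -2.898 2.278
endloop
endfacet
facet normal 0.690 -0.648 0.323
outer loop
vertex -0.143 -3.322 2.045
vertex 0.146 -2.898 2.278
vertex -1.132 -3.377 4.05
endloop
endfacet
facet normal -0.628 0.468 0.622
outer loop
vertex 1.787 -0.645 -1.833
vertex 3.025 0.205 -1.223
vertex 1.522 0.614 -3.048
endloop
endfacet
facet normal -0.765 -0.524 -0.376
outer loop
vertex 2.055 0.215 -3.577
vertex 1.787 -0.645 -1.833
vertex 1.522 0.614 -3.048
endloop
endfacet
facet normal -0.628 0.468 0.622
outer loop
vertex 1.522 0.614 -3.048
vertex 3.025 0.205 -1.223
vertex 2.759 1.463 -2.439
endloop
endfacet
facet normal -0.150 0.711 -0.687
outer loop
vertex 2.759 1.463 -2.439
vertex 2.055 0.215 -3.577
vertex 1.522 0.614 -3.048
endloop
endfacet
facet normal 0.150 -0.711 0.687
outer loop
vertex 1.787 -0.645 -1.833
vertex 3.558 -0.194 -1.752
vertex 3.025 0.205 -1.223
endloop
endfacet
facet normal -0.763 -0.525 -0.376
outer loop
vertex 2.321 -1.043 -2.361
vertex 1.787 -0.645 -1.833
vertex 2.055 0.215 -3.577
endloop
endfacet
facet normal 0.150 -0.711 0.687
outer loop
vertex 2.321 -1.043 -2.361
vertex 3.558 -0.194 -1.752
vertex 1.787 -0.645 -1.833
endloop
endfacet
facet normal 0.765 0.524 0.375
outer loop
vertex 3.025 0.205 -1.223
vertex 3.558 -0.194 -1.752
vertex 2.759 1.463 -2.439
endloop
endfacet
facet normal -0.150 0.711 -0.687
outer loop
vertex 3.293 1.065 -2.967
vertex 2.055 0.215 -3.577
vertex 2.759 1.463 -2.439
endloop
endfacet
facet normal 0.764 0.524 0.377
outer loop
vertex 2.759 1.463 -2.439
vertex 3.558 -0.194 -1.752
vertex 3.293 1.065 -2.967
endloop
endfacet
facet normal 0.628 -0.468 -0.622
outer loop
vertex 3.293 1.065 -2.967
vertex 2.321 -1.043 -2.361
vertex 2.055 0.215 -3.577
endloop
endfacet
facet normal 0.628 -0.468 -0.622
outer loop
vertex 3.558 -0.194 -1.752
vertex 2.321 -1.043 -2.361
vertex 3.293 1.065 -2.967
endloop
endfacet

endsolid


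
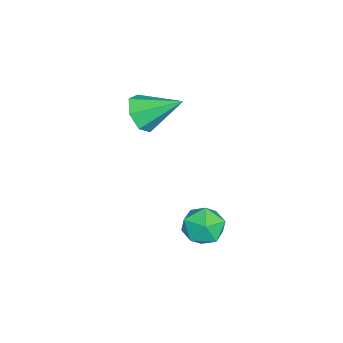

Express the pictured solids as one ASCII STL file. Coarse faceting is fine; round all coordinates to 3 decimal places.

solid 
facet normal -0.018 -0.858 -0.513
outer loop
vertex -0.913 -4.349 -2.435
vertex -1.318 -4.766 -1.723
vertex -1.711 -4.333 -2.433
endloop
endfacet
facet normal 0.015 0.816 -0.578
outer loop
vertex -0.913 -4.349 -2.435
vertex -1.711 -4.333 -2.433
vertex -1.282 -3.154 -0.757
endloop
endfacet
facet normal -0.019 -0.858 -0.513
outer loop
vertex -1.711 -4.333 -2.433
vertex -1.318 -4.766 -1.723
vertex -2.214 -4.643 -1.895
endloop
endfacet
facet normal -0.703 0.654 -0.280
outer loop
vertex -1.711 -4.333 -2.433
vertex -2.214 -4.643 -1.895
vertex -1.282 -3.154 -0.757
endloop
endfacet
facet normal -0.019 -0.858 -0.513
outer loop
vertex -2.214 -4.643 -1.895
vertex -1.318 -4.766 -1.723
vertex -2.042 -5.046 -1.228
endloop
endfacet
facet normal -0.885 0.260 0.385
outer loop
vertex -2.214 -4.643 -1.895
vertex -2.042 -5.046 -1.228
vertex -1.282 -3.154 -0.757
endloop
endfacet
facet normal -0.020 -0.858 -0.514
outer loop
vertex -2.042 -5.046 -1.228
vertex -1.318 -4.766 -1.723
vertex -1.326 -5.239 -0.933
endloop
endfacet
facet normal -0.396 -0.069 0.916
outer loop
vertex -2.042 -5.046 -1.228
vertex -1.326 -5.239 -0.933
vertex -1.282 -3.154 -0.757
endloop
endfacet
facet normal -0.019 -0.858 -0.514
outer loop
vertex -1.326 -5.239 -0.933
vertex -1.318 -4.766 -1.723
vertex -0.604 -5.076 -1.232
endloop
endfacet
facet normal 0.398 -0.086 0.914
outer loop
vertex -1.326 -5.239 -0.933
vertex -0.604 -5.076 -1.232
vertex -1.282 -3.154 -0.757
endloop
endfacet
facet normal -0.020 -0.858 -0.513
outer loop
vertex -0.604 -5.076 -1.232
vertex -1.318 -4.766 -1.723
vertex -0.42 -4.68 -1.901
endloop
endfacet
facet normal 0.898 0.223 0.379
outer loop
vertex -0.604 -5.076 -1.232
vertex -0.42 -4.68 -1.901
vertex -1.282 -3.154 -0.757
endloop
endfacet
facet normal -0.020 -0.858 -0.514
outer loop
vertex -0.42 -4.68 -1.901
vertex -1.318 -4.766 -1.723
vertex -0.913 -4.349 -2.435
endloop
endfacet
facet normal 0.727 0.624 -0.285
outer loop
vertex -0.42 -4.68 -1.901
vertex -0.913 -4.349 -2.435
vertex -1.282 -3.154 -0.757
endloop
endfacet
facet normal 0.199 0.483 0.853
outer loop
vertex 3.165 -0.843 -3.618
vertex 2.962 -1.607 -3.138
vertex 3.829 -1.458 -3.425
endloop
endfacet
facet normal 0.593 0.740 0.318
outer loop
vertex 3.165 -0.843 -3.618
vertex 3.829 -1.458 -3.425
vertex 3.79 -1.067 -4.263
endloop
endfacet
facet normal 0.149 0.970 -0.192
outer loop
vertex 3.165 -0.843 -3.618
vertex 3.79 -1.067 -4.263
vertex 2.899 -0.976 -4.494
endloop
endfacet
facet normal -0.518 0.855 0.028
outer loop
vertex 3.165 -0.843 -3.618
vertex 2.899 -0.976 -4.494
vertex 2.387 -1.309 -3.799
endloop
endfacet
facet normal -0.488 0.554 0.674
outer loop
vertex 3.165 -0.843 -3.618
vertex 2.387 -1.309 -3.799
vertex 2.962 -1.607 -3.138
endloop
endfacet
facet normal 0.978 0.202 0.049
outer loop
vertex 3.79 -1.067 -4.263
vertex 3.829 -1.458 -3.425
vertex 3.973 -1.971 -4.181
endloop
endfacet
facet normal 0.340 -0.214 0.916
outer loop
vertex 3.829 -1.458 -3.425
vertex 2.962 -1.607 -3.138
vertex 3.461 -2.304 -3.486
endloop
endfacet
facet normal -0.773 -0.099 0.627
outer loop
vertex 2.962 -1.607 -3.138
vertex 2.387 -1.309 -3.799
vertex 2.57 -2.213 -3.717
endloop
endfacet
facet normal -0.821 0.387 -0.419
outer loop
vertex 2.387 -1.309 -3.799
vertex 2.899 -0.976 -4.494
vertex 2.531 -1.822 -4.555
endloop
endfacet
facet normal 0.260 0.574 -0.777
outer loop
vertex 2.899 -0.976 -4.494
vertex 3.79 -1.067 -4.263
vertex 3.398 -1.673 -4.842
endloop
endfacet
facet normal 0.518 -0.855 -0.028
outer loop
vertex 3.195 -2.437 -4.362
vertex 3.973 -1.971 -4.181
vertex 3.461 -2.304 -3.486
endloop
endfacet
facet normal -0.149 -0.970 0.192
outer loop
vertex 3.195 -2.437 -4.362
vertex 3.461 -2.304 -3.486
vertex 2.57 -2.213 -3.717
endloop
endfacet
facet normal -0.593 -0.740 -0.318
outer loop
vertex 3.195 -2.437 -4.362
vertex 2.57 -2.213 -3.717
vertex 2.531 -1.822 -4.555
endloop
endfacet
facet normal -0.199 -0.483 -0.853
outer loop
vertex 3.195 -2.437 -4.362
vertex 2.531 -1.822 -4.555
vertex 3.398 -1.673 -4.842
endloop
endfacet
facet normal 0.488 -0.554 -0.674
outer loop
vertex 3.195 -2.437 -4.362
vertex 3.398 -1.673 -4.842
vertex 3.973 -1.971 -4.181
endloop
endfacet
facet normal 0.821 -0.387 0.419
outer loop
vertex 3.461 -2.304 -3.486
vertex 3.973 -1.971 -4.181
vertex 3.829 -1.458 -3.425
endloop
endfacet
facet normal -0.260 -0.574 0.777
outer loop
vertex 2.57 -2.213 -3.717
vertex 3.461 -2.304 -3.486
vertex 2.962 -1.607 -3.138
endloop
endfacet
facet normal -0.978 -0.202 -0.049
outer loop
vertex 2.531 -1.822 -4.555
vertex 2.57 -2.213 -3.717
vertex 2.387 -1.309 -3.799
endloop
endfacet
facet normal -0.340 0.214 -0.916
outer loop
vertex 3.398 -1.673 -4.842
vertex 2.531 -1.822 -4.555
vertex 2.899 -0.976 -4.494
endloop
endfacet
facet normal 0.773 0.099 -0.627
outer loop
vertex 3.973 -1.971 -4.181
vertex 3.398 -1.673 -4.842
vertex 3.79 -1.067 -4.263
endloop
endfacet

endsolid


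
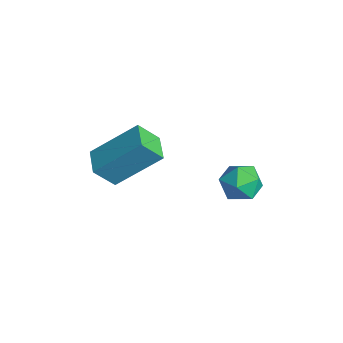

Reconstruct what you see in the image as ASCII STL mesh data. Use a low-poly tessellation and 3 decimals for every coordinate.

solid 
facet normal 0.046 0.510 0.859
outer loop
vertex -1.274 0.801 -3.368
vertex -1.077 0.066 -2.942
vertex -0.44 0.563 -3.271
endloop
endfacet
facet normal 0.228 0.924 0.306
outer loop
vertex -1.274 0.801 -3.368
vertex -0.44 0.563 -3.271
vertex -0.716 0.884 -4.034
endloop
endfacet
facet normal -0.320 0.935 -0.151
outer loop
vertex -1.274 0.801 -3.368
vertex -0.716 0.884 -4.034
vertex -1.523 0.585 -4.176
endloop
endfacet
facet normal -0.841 0.529 0.118
outer loop
vertex -1.274 0.801 -3.368
vertex -1.523 0.585 -4.176
vertex -1.746 0.08 -3.501
endloop
endfacet
facet normal -0.615 0.266 0.743
outer loop
vertex -1.274 0.801 -3.368
vertex -1.746 0.08 -3.501
vertex -1.077 0.066 -2.942
endloop
endfacet
facet normal 0.784 0.621 -0.022
outer loop
vertex -0.716 0.884 -4.034
vertex -0.44 0.563 -3.271
vertex -0.174 0.2 -4.019
endloop
endfacet
facet normal 0.488 -0.049 0.871
outer loop
vertex -0.44 0.563 -3.271
vertex -1.077 0.066 -2.942
vertex -0.397 -0.305 -3.344
endloop
endfacet
facet normal -0.580 -0.444 0.683
outer loop
vertex -1.077 0.066 -2.942
vertex -1.746 0.08 -3.501
vertex -1.204 -0.604 -3.486
endloop
endfacet
facet normal -0.945 -0.019 -0.327
outer loop
vertex -1.746 0.08 -3.501
vertex -1.523 0.585 -4.176
vertex -1.48 -0.283 -4.249
endloop
endfacet
facet normal -0.102 0.639 -0.763
outer loop
vertex -1.523 0.585 -4.176
vertex -0.716 0.884 -4.034
vertex -0.843 0.214 -4.578
endloop
endfacet
facet normal 0.841 -0.529 -0.118
outer loop
vertex -0.646 -0.521 -4.152
vertex -0.174 0.2 -4.019
vertex -0.397 -0.305 -3.344
endloop
endfacet
facet normal 0.320 -0.935 0.151
outer loop
vertex -0.646 -0.521 -4.152
vertex -0.397 -0.305 -3.344
vertex -1.204 -0.604 -3.486
endloop
endfacet
facet normal -0.228 -0.924 -0.306
outer loop
vertex -0.646 -0.521 -4.152
vertex -1.204 -0.604 -3.486
vertex -1.48 -0.283 -4.249
endloop
endfacet
facet normal -0.046 -0.510 -0.859
outer loop
vertex -0.646 -0.521 -4.152
vertex -1.48 -0.283 -4.249
vertex -0.843 0.214 -4.578
endloop
endfacet
facet normal 0.615 -0.266 -0.743
outer loop
vertex -0.646 -0.521 -4.152
vertex -0.843 0.214 -4.578
vertex -0.174 0.2 -4.019
endloop
endfacet
facet normal 0.945 0.019 0.327
outer loop
vertex -0.397 -0.305 -3.344
vertex -0.174 0.2 -4.019
vertex -0.44 0.563 -3.271
endloop
endfacet
facet normal 0.102 -0.639 0.763
outer loop
vertex -1.204 -0.604 -3.486
vertex -0.397 -0.305 -3.344
vertex -1.077 0.066 -2.942
endloop
endfacet
facet normal -0.784 -0.621 0.022
outer loop
vertex -1.48 -0.283 -4.249
vertex -1.204 -0.604 -3.486
vertex -1.746 0.08 -3.501
endloop
endfacet
facet normal -0.488 0.049 -0.871
outer loop
vertex -0.843 0.214 -4.578
vertex -1.48 -0.283 -4.249
vertex -1.523 0.585 -4.176
endloop
endfacet
facet normal 0.580 0.444 -0.683
outer loop
vertex -0.174 0.2 -4.019
vertex -0.843 0.214 -4.578
vertex -0.716 0.884 -4.034
endloop
endfacet
facet normal -0.953 0.296 0.067
outer loop
vertex -3.22 -4.588 -2.036
vertex -2.634 -3.022 -0.637
vertex -3.054 -3.851 -2.93
endloop
endfacet
facet normal -0.269 -0.718 -0.642
outer loop
vertex -2.006 -4.178 -3.003
vertex -3.22 -4.588 -2.036
vertex -3.054 -3.851 -2.93
endloop
endfacet
facet normal -0.953 0.297 0.067
outer loop
vertex -3.054 -3.851 -2.93
vertex -2.634 -3.022 -0.637
vertex -2.468 -2.286 -1.53
endloop
endfacet
facet normal 0.143 0.630 -0.764
outer loop
vertex -2.468 -2.286 -1.53
vertex -2.006 -4.178 -3.003
vertex -3.054 -3.851 -2.93
endloop
endfacet
facet normal -0.143 -0.629 0.764
outer loop
vertex -3.22 -4.588 -2.036
vertex -1.586 -3.349 -0.71
vertex -2.634 -3.022 -0.637
endloop
endfacet
facet normal -0.269 -0.718 -0.642
outer loop
vertex -2.172 -4.914 -2.11
vertex -3.22 -4.588 -2.036
vertex -2.006 -4.178 -3.003
endloop
endfacet
facet normal -0.142 -0.630 0.764
outer loop
vertex -2.172 -4.914 -2.11
vertex -1.586 -3.349 -0.71
vertex -3.22 -4.588 -2.036
endloop
endfacet
facet normal 0.269 0.718 0.642
outer loop
vertex -2.634 -3.022 -0.637
vertex -1.586 -3.349 -0.71
vertex -2.468 -2.286 -1.53
endloop
endfacet
facet normal 0.142 0.629 -0.764
outer loop
vertex -1.42 -2.612 -1.604
vertex -2.006 -4.178 -3.003
vertex -2.468 -2.286 -1.53
endloop
endfacet
facet normal 0.269 0.718 0.642
outer loop
vertex -2.468 -2.286 -1.53
vertex -1.586 -3.349 -0.71
vertex -1.42 -2.612 -1.604
endloop
endfacet
facet normal 0.953 -0.296 -0.067
outer loop
vertex -1.42 -2.612 -1.604
vertex -2.172 -4.914 -2.11
vertex -2.006 -4.178 -3.003
endloop
endfacet
facet normal 0.953 -0.296 -0.067
outer loop
vertex -1.586 -3.349 -0.71
vertex -2.172 -4.914 -2.11
vertex -1.42 -2.612 -1.604
endloop
endfacet

endsolid


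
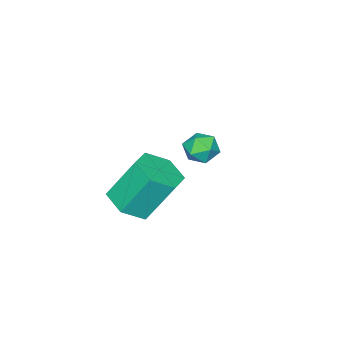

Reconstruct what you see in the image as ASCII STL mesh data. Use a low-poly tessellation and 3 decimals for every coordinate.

solid 
facet normal -0.851 0.494 0.179
outer loop
vertex -3.36 2.304 2.799
vertex -3.745 1.609 2.886
vertex -3.407 1.962 3.519
endloop
endfacet
facet normal -0.286 0.873 0.396
outer loop
vertex -3.36 2.304 2.799
vertex -3.407 1.962 3.519
vertex -2.722 2.295 3.28
endloop
endfacet
facet normal 0.140 0.976 -0.167
outer loop
vertex -3.36 2.304 2.799
vertex -2.722 2.295 3.28
vertex -2.635 2.149 2.499
endloop
endfacet
facet normal -0.162 0.661 -0.733
outer loop
vertex -3.36 2.304 2.799
vertex -2.635 2.149 2.499
vertex -3.268 1.725 2.256
endloop
endfacet
facet normal -0.774 0.364 -0.519
outer loop
vertex -3.36 2.304 2.799
vertex -3.268 1.725 2.256
vertex -3.745 1.609 2.886
endloop
endfacet
facet normal 0.071 0.481 0.874
outer loop
vertex -2.722 2.295 3.28
vertex -3.407 1.962 3.519
vertex -2.712 1.595 3.664
endloop
endfacet
facet normal -0.842 -0.131 0.523
outer loop
vertex -3.407 1.962 3.519
vertex -3.745 1.609 2.886
vertex -3.345 1.171 3.421
endloop
endfacet
facet normal -0.717 -0.343 -0.606
outer loop
vertex -3.745 1.609 2.886
vertex -3.268 1.725 2.256
vertex -3.258 1.025 2.64
endloop
endfacet
facet normal 0.272 0.139 -0.952
outer loop
vertex -3.268 1.725 2.256
vertex -2.635 2.149 2.499
vertex -2.573 1.358 2.401
endloop
endfacet
facet normal 0.760 0.649 -0.037
outer loop
vertex -2.635 2.149 2.499
vertex -2.722 2.295 3.28
vertex -2.235 1.711 3.034
endloop
endfacet
facet normal 0.162 -0.661 0.733
outer loop
vertex -2.62 1.016 3.121
vertex -2.712 1.595 3.664
vertex -3.345 1.171 3.421
endloop
endfacet
facet normal -0.140 -0.976 0.167
outer loop
vertex -2.62 1.016 3.121
vertex -3.345 1.171 3.421
vertex -3.258 1.025 2.64
endloop
endfacet
facet normal 0.286 -0.873 -0.396
outer loop
vertex -2.62 1.016 3.121
vertex -3.258 1.025 2.64
vertex -2.573 1.358 2.401
endloop
endfacet
facet normal 0.851 -0.494 -0.179
outer loop
vertex -2.62 1.016 3.121
vertex -2.573 1.358 2.401
vertex -2.235 1.711 3.034
endloop
endfacet
facet normal 0.774 -0.364 0.519
outer loop
vertex -2.62 1.016 3.121
vertex -2.235 1.711 3.034
vertex -2.712 1.595 3.664
endloop
endfacet
facet normal -0.272 -0.139 0.952
outer loop
vertex -3.345 1.171 3.421
vertex -2.712 1.595 3.664
vertex -3.407 1.962 3.519
endloop
endfacet
facet normal -0.760 -0.649 0.037
outer loop
vertex -3.258 1.025 2.64
vertex -3.345 1.171 3.421
vertex -3.745 1.609 2.886
endloop
endfacet
facet normal -0.071 -0.481 -0.874
outer loop
vertex -2.573 1.358 2.401
vertex -3.258 1.025 2.64
vertex -3.268 1.725 2.256
endloop
endfacet
facet normal 0.842 0.131 -0.523
outer loop
vertex -2.235 1.711 3.034
vertex -2.573 1.358 2.401
vertex -2.635 2.149 2.499
endloop
endfacet
facet normal 0.717 0.343 0.606
outer loop
vertex -2.712 1.595 3.664
vertex -2.235 1.711 3.034
vertex -2.722 2.295 3.28
endloop
endfacet
facet normal 0.296 -0.423 -0.856
outer loop
vertex 2.175 1.223 3.153
vertex 1.5 1.839 2.615
vertex 2.491 2.169 2.795
endloop
endfacet
facet normal 0.907 -0.155 0.391
outer loop
vertex 2.175 1.223 3.153
vertex 2.491 2.169 2.795
vertex 1.554 2.105 4.943
endloop
endfacet
facet normal 0.907 -0.156 0.391
outer loop
vertex 1.554 2.105 4.943
vertex 2.491 2.169 2.795
vertex 1.871 3.052 4.585
endloop
endfacet
facet normal -0.297 0.423 0.856
outer loop
vertex 1.554 2.105 4.943
vertex 1.871 3.052 4.585
vertex 0.88 2.721 4.405
endloop
endfacet
facet normal 0.296 -0.422 -0.857
outer loop
vertex 2.491 2.169 2.795
vertex 1.5 1.839 2.615
vertex 1.816 2.785 2.258
endloop
endfacet
facet normal 0.712 0.696 -0.097
outer loop
vertex 2.491 2.169 2.795
vertex 1.816 2.785 2.258
vertex 1.871 3.052 4.585
endloop
endfacet
facet normal 0.712 0.696 -0.097
outer loop
vertex 1.871 3.052 4.585
vertex 1.816 2.785 2.258
vertex 1.196 3.668 4.048
endloop
endfacet
facet normal -0.297 0.422 0.857
outer loop
vertex 1.871 3.052 4.585
vertex 1.196 3.668 4.048
vertex 0.88 2.721 4.405
endloop
endfacet
facet normal 0.297 -0.422 -0.856
outer loop
vertex 1.816 2.785 2.258
vertex 1.5 1.839 2.615
vertex 0.826 2.455 2.077
endloop
endfacet
facet normal -0.195 0.851 -0.487
outer loop
vertex 1.816 2.785 2.258
vertex 0.826 2.455 2.077
vertex 1.196 3.668 4.048
endloop
endfacet
facet normal -0.195 0.851 -0.487
outer loop
vertex 1.196 3.668 4.048
vertex 0.826 2.455 2.077
vertex 0.205 3.337 3.867
endloop
endfacet
facet normal -0.297 0.422 0.856
outer loop
vertex 1.196 3.668 4.048
vertex 0.205 3.337 3.867
vertex 0.88 2.721 4.405
endloop
endfacet
facet normal 0.297 -0.423 -0.856
outer loop
vertex 0.826 2.455 2.077
vertex 1.5 1.839 2.615
vertex 0.509 1.508 2.435
endloop
endfacet
facet normal -0.907 0.156 -0.391
outer loop
vertex 0.826 2.455 2.077
vertex 0.509 1.508 2.435
vertex 0.205 3.337 3.867
endloop
endfacet
facet normal -0.907 0.155 -0.391
outer loop
vertex 0.205 3.337 3.867
vertex 0.509 1.508 2.435
vertex -0.111 2.391 4.225
endloop
endfacet
facet normal -0.296 0.423 0.856
outer loop
vertex 0.205 3.337 3.867
vertex -0.111 2.391 4.225
vertex 0.88 2.721 4.405
endloop
endfacet
facet normal 0.297 -0.422 -0.857
outer loop
vertex 0.509 1.508 2.435
vertex 1.5 1.839 2.615
vertex 1.184 0.892 2.972
endloop
endfacet
facet normal -0.712 -0.696 0.097
outer loop
vertex 0.509 1.508 2.435
vertex 1.184 0.892 2.972
vertex -0.111 2.391 4.225
endloop
endfacet
facet normal -0.712 -0.696 0.097
outer loop
vertex -0.111 2.391 4.225
vertex 1.184 0.892 2.972
vertex 0.564 1.775 4.762
endloop
endfacet
facet normal -0.296 0.422 0.857
outer loop
vertex -0.111 2.391 4.225
vertex 0.564 1.775 4.762
vertex 0.88 2.721 4.405
endloop
endfacet
facet normal 0.297 -0.422 -0.856
outer loop
vertex 1.184 0.892 2.972
vertex 1.5 1.839 2.615
vertex 2.175 1.223 3.153
endloop
endfacet
facet normal 0.195 -0.851 0.487
outer loop
vertex 1.184 0.892 2.972
vertex 2.175 1.223 3.153
vertex 0.564 1.775 4.762
endloop
endfacet
facet normal 0.195 -0.851 0.487
outer loop
vertex 0.564 1.775 4.762
vertex 2.175 1.223 3.153
vertex 1.554 2.105 4.943
endloop
endfacet
facet normal -0.297 0.422 0.856
outer loop
vertex 0.564 1.775 4.762
vertex 1.554 2.105 4.943
vertex 0.88 2.721 4.405
endloop
endfacet

endsolid


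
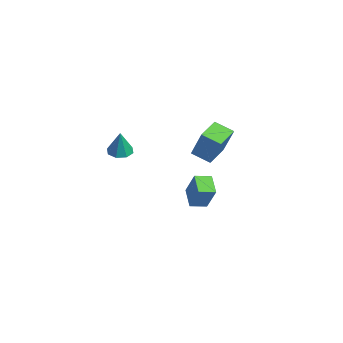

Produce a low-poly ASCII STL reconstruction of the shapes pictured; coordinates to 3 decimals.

solid 
facet normal -0.868 0.099 0.487
outer loop
vertex -1.899 3.645 -2.573
vertex -1.879 4.641 -2.739
vertex -2.773 3.412 -4.083
endloop
endfacet
facet normal -0.020 -0.986 0.164
outer loop
vertex -1.601 3.279 -4.741
vertex -1.899 3.645 -2.573
vertex -2.773 3.412 -4.083
endloop
endfacet
facet normal -0.868 0.099 0.487
outer loop
vertex -2.773 3.412 -4.083
vertex -1.879 4.641 -2.739
vertex -2.753 4.408 -4.249
endloop
endfacet
facet normal -0.497 -0.133 -0.858
outer loop
vertex -2.753 4.408 -4.249
vertex -1.601 3.279 -4.741
vertex -2.773 3.412 -4.083
endloop
endfacet
facet normal 0.497 0.133 0.858
outer loop
vertex -1.899 3.645 -2.573
vertex -0.707 4.508 -3.397
vertex -1.879 4.641 -2.739
endloop
endfacet
facet normal -0.020 -0.986 0.164
outer loop
vertex -0.727 3.512 -3.231
vertex -1.899 3.645 -2.573
vertex -1.601 3.279 -4.741
endloop
endfacet
facet normal 0.497 0.133 0.858
outer loop
vertex -0.727 3.512 -3.231
vertex -0.707 4.508 -3.397
vertex -1.899 3.645 -2.573
endloop
endfacet
facet normal 0.020 0.986 -0.164
outer loop
vertex -1.879 4.641 -2.739
vertex -0.707 4.508 -3.397
vertex -2.753 4.408 -4.249
endloop
endfacet
facet normal -0.497 -0.133 -0.858
outer loop
vertex -1.581 4.275 -4.907
vertex -1.601 3.279 -4.741
vertex -2.753 4.408 -4.249
endloop
endfacet
facet normal 0.020 0.986 -0.164
outer loop
vertex -2.753 4.408 -4.249
vertex -0.707 4.508 -3.397
vertex -1.581 4.275 -4.907
endloop
endfacet
facet normal 0.868 -0.099 -0.487
outer loop
vertex -1.581 4.275 -4.907
vertex -0.727 3.512 -3.231
vertex -1.601 3.279 -4.741
endloop
endfacet
facet normal 0.868 -0.099 -0.487
outer loop
vertex -0.707 4.508 -3.397
vertex -0.727 3.512 -3.231
vertex -1.581 4.275 -4.907
endloop
endfacet
facet normal -0.280 0.067 -0.958
outer loop
vertex -2.851 0.448 -0.787
vertex -3.249 -0.184 -0.715
vertex -3.392 0.546 -0.622
endloop
endfacet
facet normal 0.278 0.879 0.388
outer loop
vertex -2.851 0.448 -0.787
vertex -3.392 0.546 -0.622
vertex -2.791 -0.296 0.855
endloop
endfacet
facet normal -0.279 0.067 -0.958
outer loop
vertex -3.392 0.546 -0.622
vertex -3.249 -0.184 -0.715
vertex -3.849 0.217 -0.512
endloop
endfacet
facet normal -0.385 0.726 0.570
outer loop
vertex -3.392 0.546 -0.622
vertex -3.849 0.217 -0.512
vertex -2.791 -0.296 0.855
endloop
endfacet
facet normal -0.279 0.068 -0.958
outer loop
vertex -3.849 0.217 -0.512
vertex -3.249 -0.184 -0.715
vertex -3.955 -0.348 -0.521
endloop
endfacet
facet normal -0.759 0.132 0.637
outer loop
vertex -3.849 0.217 -0.512
vertex -3.955 -0.348 -0.521
vertex -2.791 -0.296 0.855
endloop
endfacet
facet normal -0.279 0.068 -0.958
outer loop
vertex -3.955 -0.348 -0.521
vertex -3.249 -0.184 -0.715
vertex -3.647 -0.816 -0.644
endloop
endfacet
facet normal -0.624 -0.555 0.549
outer loop
vertex -3.955 -0.348 -0.521
vertex -3.647 -0.816 -0.644
vertex -2.791 -0.296 0.855
endloop
endfacet
facet normal -0.280 0.068 -0.958
outer loop
vertex -3.647 -0.816 -0.644
vertex -3.249 -0.184 -0.715
vertex -3.106 -0.915 -0.809
endloop
endfacet
facet normal -0.061 -0.932 0.358
outer loop
vertex -3.647 -0.816 -0.644
vertex -3.106 -0.915 -0.809
vertex -2.791 -0.296 0.855
endloop
endfacet
facet normal -0.280 0.068 -0.958
outer loop
vertex -3.106 -0.915 -0.809
vertex -3.249 -0.184 -0.715
vertex -2.649 -0.585 -0.919
endloop
endfacet
facet normal 0.604 -0.778 0.175
outer loop
vertex -3.106 -0.915 -0.809
vertex -2.649 -0.585 -0.919
vertex -2.791 -0.296 0.855
endloop
endfacet
facet normal -0.280 0.068 -0.958
outer loop
vertex -2.649 -0.585 -0.919
vertex -3.249 -0.184 -0.715
vertex -2.543 -0.021 -0.91
endloop
endfacet
facet normal 0.977 -0.185 0.108
outer loop
vertex -2.649 -0.585 -0.919
vertex -2.543 -0.021 -0.91
vertex -2.791 -0.296 0.855
endloop
endfacet
facet normal -0.280 0.067 -0.958
outer loop
vertex -2.543 -0.021 -0.91
vertex -3.249 -0.184 -0.715
vertex -2.851 0.448 -0.787
endloop
endfacet
facet normal 0.842 0.502 0.197
outer loop
vertex -2.543 -0.021 -0.91
vertex -2.851 0.448 -0.787
vertex -2.791 -0.296 0.855
endloop
endfacet
facet normal -0.583 -0.698 0.415
outer loop
vertex 4.254 2.052 3.519
vertex 3.287 3.072 3.875
vertex 3.351 1.791 1.811
endloop
endfacet
facet normal 0.667 -0.703 -0.245
outer loop
vertex 4.033 2.608 1.325
vertex 4.254 2.052 3.519
vertex 3.351 1.791 1.811
endloop
endfacet
facet normal -0.583 -0.698 0.415
outer loop
vertex 3.351 1.791 1.811
vertex 3.287 3.072 3.875
vertex 2.383 2.811 2.166
endloop
endfacet
facet normal -0.463 -0.135 -0.876
outer loop
vertex 2.383 2.811 2.166
vertex 4.033 2.608 1.325
vertex 3.351 1.791 1.811
endloop
endfacet
facet normal 0.464 0.134 0.876
outer loop
vertex 4.254 2.052 3.519
vertex 3.969 3.889 3.389
vertex 3.287 3.072 3.875
endloop
endfacet
facet normal 0.667 -0.703 -0.245
outer loop
vertex 4.937 2.869 3.034
vertex 4.254 2.052 3.519
vertex 4.033 2.608 1.325
endloop
endfacet
facet normal 0.462 0.134 0.877
outer loop
vertex 4.937 2.869 3.034
vertex 3.969 3.889 3.389
vertex 4.254 2.052 3.519
endloop
endfacet
facet normal -0.667 0.703 0.246
outer loop
vertex 3.287 3.072 3.875
vertex 3.969 3.889 3.389
vertex 2.383 2.811 2.166
endloop
endfacet
facet normal -0.463 -0.133 -0.876
outer loop
vertex 3.066 3.628 1.681
vertex 4.033 2.608 1.325
vertex 2.383 2.811 2.166
endloop
endfacet
facet normal -0.667 0.703 0.245
outer loop
vertex 2.383 2.811 2.166
vertex 3.969 3.889 3.389
vertex 3.066 3.628 1.681
endloop
endfacet
facet normal 0.583 0.698 -0.415
outer loop
vertex 3.066 3.628 1.681
vertex 4.937 2.869 3.034
vertex 4.033 2.608 1.325
endloop
endfacet
facet normal 0.583 0.698 -0.415
outer loop
vertex 3.969 3.889 3.389
vertex 4.937 2.869 3.034
vertex 3.066 3.628 1.681
endloop
endfacet

endsolid


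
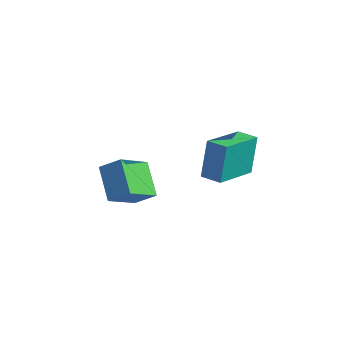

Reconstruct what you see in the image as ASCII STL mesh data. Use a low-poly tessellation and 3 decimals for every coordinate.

solid 
facet normal -0.980 0.116 -0.159
outer loop
vertex 1.533 2.208 -2.404
vertex 1.899 4.038 -3.322
vertex 1.677 1.462 -3.835
endloop
endfacet
facet normal -0.176 -0.880 0.441
outer loop
vertex 2.521 1.362 -3.698
vertex 1.533 2.208 -2.404
vertex 1.677 1.462 -3.835
endloop
endfacet
facet normal -0.980 0.116 -0.160
outer loop
vertex 1.677 1.462 -3.835
vertex 1.899 4.038 -3.322
vertex 2.044 3.292 -4.753
endloop
endfacet
facet normal 0.089 -0.461 -0.883
outer loop
vertex 2.044 3.292 -4.753
vertex 2.521 1.362 -3.698
vertex 1.677 1.462 -3.835
endloop
endfacet
facet normal -0.089 0.461 0.883
outer loop
vertex 1.533 2.208 -2.404
vertex 2.743 3.938 -3.185
vertex 1.899 4.038 -3.322
endloop
endfacet
facet normal -0.176 -0.880 0.441
outer loop
vertex 2.376 2.108 -2.267
vertex 1.533 2.208 -2.404
vertex 2.521 1.362 -3.698
endloop
endfacet
facet normal -0.089 0.461 0.883
outer loop
vertex 2.376 2.108 -2.267
vertex 2.743 3.938 -3.185
vertex 1.533 2.208 -2.404
endloop
endfacet
facet normal 0.176 0.880 -0.441
outer loop
vertex 1.899 4.038 -3.322
vertex 2.743 3.938 -3.185
vertex 2.044 3.292 -4.753
endloop
endfacet
facet normal 0.089 -0.461 -0.883
outer loop
vertex 2.887 3.192 -4.616
vertex 2.521 1.362 -3.698
vertex 2.044 3.292 -4.753
endloop
endfacet
facet normal 0.176 0.880 -0.441
outer loop
vertex 2.044 3.292 -4.753
vertex 2.743 3.938 -3.185
vertex 2.887 3.192 -4.616
endloop
endfacet
facet normal 0.980 -0.116 0.160
outer loop
vertex 2.887 3.192 -4.616
vertex 2.376 2.108 -2.267
vertex 2.521 1.362 -3.698
endloop
endfacet
facet normal 0.980 -0.117 0.159
outer loop
vertex 2.743 3.938 -3.185
vertex 2.376 2.108 -2.267
vertex 2.887 3.192 -4.616
endloop
endfacet
facet normal -0.606 0.640 0.473
outer loop
vertex -0.348 -0.829 -1.627
vertex 0.059 0.365 -2.721
vertex -1.09 -1.105 -2.205
endloop
endfacet
facet normal -0.244 -0.715 0.655
outer loop
vertex -0.199 -2.045 -2.899
vertex -0.348 -0.829 -1.627
vertex -1.09 -1.105 -2.205
endloop
endfacet
facet normal -0.606 0.640 0.473
outer loop
vertex -1.09 -1.105 -2.205
vertex 0.059 0.365 -2.721
vertex -0.683 0.089 -3.299
endloop
endfacet
facet normal -0.757 -0.282 -0.590
outer loop
vertex -0.683 0.089 -3.299
vertex -0.199 -2.045 -2.899
vertex -1.09 -1.105 -2.205
endloop
endfacet
facet normal 0.757 0.282 0.590
outer loop
vertex -0.348 -0.829 -1.627
vertex 0.95 -0.575 -3.415
vertex 0.059 0.365 -2.721
endloop
endfacet
facet normal -0.244 -0.715 0.655
outer loop
vertex 0.543 -1.769 -2.321
vertex -0.348 -0.829 -1.627
vertex -0.199 -2.045 -2.899
endloop
endfacet
facet normal 0.757 0.282 0.590
outer loop
vertex 0.543 -1.769 -2.321
vertex 0.95 -0.575 -3.415
vertex -0.348 -0.829 -1.627
endloop
endfacet
facet normal 0.244 0.715 -0.655
outer loop
vertex 0.059 0.365 -2.721
vertex 0.95 -0.575 -3.415
vertex -0.683 0.089 -3.299
endloop
endfacet
facet normal -0.757 -0.282 -0.590
outer loop
vertex 0.208 -0.851 -3.993
vertex -0.199 -2.045 -2.899
vertex -0.683 0.089 -3.299
endloop
endfacet
facet normal 0.244 0.715 -0.655
outer loop
vertex -0.683 0.089 -3.299
vertex 0.95 -0.575 -3.415
vertex 0.208 -0.851 -3.993
endloop
endfacet
facet normal 0.606 -0.640 -0.473
outer loop
vertex 0.208 -0.851 -3.993
vertex 0.543 -1.769 -2.321
vertex -0.199 -2.045 -2.899
endloop
endfacet
facet normal 0.606 -0.640 -0.473
outer loop
vertex 0.95 -0.575 -3.415
vertex 0.543 -1.769 -2.321
vertex 0.208 -0.851 -3.993
endloop
endfacet

endsolid


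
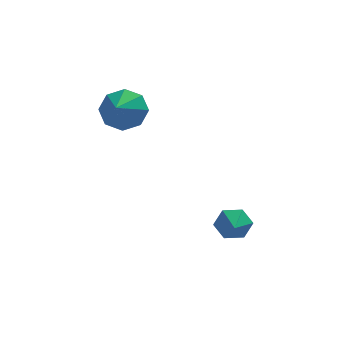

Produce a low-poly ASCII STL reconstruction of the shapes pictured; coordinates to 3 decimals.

solid 
facet normal 0.262 0.775 -0.575
outer loop
vertex 0.272 0.806 4.118
vertex -0.52 0.561 3.427
vertex -0.438 1.184 4.305
endloop
endfacet
facet normal 0.200 -0.106 0.974
outer loop
vertex 0.272 0.806 4.118
vertex -0.438 1.184 4.305
vertex -0.88 -0.501 4.213
endloop
endfacet
facet normal 0.263 0.775 -0.575
outer loop
vertex -0.438 1.184 4.305
vertex -0.52 0.561 3.427
vertex -1.197 1.198 3.977
endloop
endfacet
facet normal -0.395 0.054 0.917
outer loop
vertex -0.438 1.184 4.305
vertex -1.197 1.198 3.977
vertex -0.88 -0.501 4.213
endloop
endfacet
facet normal 0.263 0.775 -0.574
outer loop
vertex -1.197 1.198 3.977
vertex -0.52 0.561 3.427
vertex -1.559 0.839 3.327
endloop
endfacet
facet normal -0.849 -0.086 0.521
outer loop
vertex -1.197 1.198 3.977
vertex -1.559 0.839 3.327
vertex -0.88 -0.501 4.213
endloop
endfacet
facet normal 0.263 0.775 -0.574
outer loop
vertex -1.559 0.839 3.327
vertex -0.52 0.561 3.427
vertex -1.313 0.317 2.735
endloop
endfacet
facet normal -0.897 -0.443 0.018
outer loop
vertex -1.559 0.839 3.327
vertex -1.313 0.317 2.735
vertex -0.88 -0.501 4.213
endloop
endfacet
facet normal 0.262 0.776 -0.574
outer loop
vertex -1.313 0.317 2.735
vertex -0.52 0.561 3.427
vertex -0.602 -0.062 2.548
endloop
endfacet
facet normal -0.509 -0.808 -0.298
outer loop
vertex -1.313 0.317 2.735
vertex -0.602 -0.062 2.548
vertex -0.88 -0.501 4.213
endloop
endfacet
facet normal 0.262 0.776 -0.574
outer loop
vertex -0.602 -0.062 2.548
vertex -0.52 0.561 3.427
vertex 0.156 -0.075 2.876
endloop
endfacet
facet normal 0.087 -0.967 -0.240
outer loop
vertex -0.602 -0.062 2.548
vertex 0.156 -0.075 2.876
vertex -0.88 -0.501 4.213
endloop
endfacet
facet normal 0.262 0.776 -0.574
outer loop
vertex 0.156 -0.075 2.876
vertex -0.52 0.561 3.427
vertex 0.519 0.284 3.526
endloop
endfacet
facet normal 0.540 -0.827 0.155
outer loop
vertex 0.156 -0.075 2.876
vertex 0.519 0.284 3.526
vertex -0.88 -0.501 4.213
endloop
endfacet
facet normal 0.262 0.775 -0.575
outer loop
vertex 0.519 0.284 3.526
vertex -0.52 0.561 3.427
vertex 0.272 0.806 4.118
endloop
endfacet
facet normal 0.587 -0.470 0.659
outer loop
vertex 0.519 0.284 3.526
vertex 0.272 0.806 4.118
vertex -0.88 -0.501 4.213
endloop
endfacet
facet normal 0.044 0.911 -0.411
outer loop
vertex 4.246 -1.951 -1.301
vertex 3.843 -2.233 -1.97
vertex 3.417 -1.923 -1.328
endloop
endfacet
facet normal -0.038 -0.166 0.985
outer loop
vertex 4.246 -1.951 -1.301
vertex 3.417 -1.923 -1.328
vertex 3.797 -3.207 -1.53
endloop
endfacet
facet normal 0.044 0.911 -0.411
outer loop
vertex 3.417 -1.923 -1.328
vertex 3.843 -2.233 -1.97
vertex 3.014 -2.205 -1.997
endloop
endfacet
facet normal -0.749 -0.314 0.583
outer loop
vertex 3.417 -1.923 -1.328
vertex 3.014 -2.205 -1.997
vertex 3.797 -3.207 -1.53
endloop
endfacet
facet normal 0.044 0.911 -0.411
outer loop
vertex 3.014 -2.205 -1.997
vertex 3.843 -2.233 -1.97
vertex 3.441 -2.515 -2.638
endloop
endfacet
facet normal -0.735 -0.655 -0.173
outer loop
vertex 3.014 -2.205 -1.997
vertex 3.441 -2.515 -2.638
vertex 3.797 -3.207 -1.53
endloop
endfacet
facet normal 0.043 0.911 -0.410
outer loop
vertex 3.441 -2.515 -2.638
vertex 3.843 -2.233 -1.97
vertex 4.27 -2.542 -2.611
endloop
endfacet
facet normal -0.010 -0.850 -0.527
outer loop
vertex 3.441 -2.515 -2.638
vertex 4.27 -2.542 -2.611
vertex 3.797 -3.207 -1.53
endloop
endfacet
facet normal 0.043 0.911 -0.410
outer loop
vertex 4.27 -2.542 -2.611
vertex 3.843 -2.233 -1.97
vertex 4.673 -2.26 -1.942
endloop
endfacet
facet normal 0.700 -0.703 -0.126
outer loop
vertex 4.27 -2.542 -2.611
vertex 4.673 -2.26 -1.942
vertex 3.797 -3.207 -1.53
endloop
endfacet
facet normal 0.043 0.911 -0.410
outer loop
vertex 4.673 -2.26 -1.942
vertex 3.843 -2.233 -1.97
vertex 4.246 -1.951 -1.301
endloop
endfacet
facet normal 0.687 -0.361 0.631
outer loop
vertex 4.673 -2.26 -1.942
vertex 4.246 -1.951 -1.301
vertex 3.797 -3.207 -1.53
endloop
endfacet

endsolid
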